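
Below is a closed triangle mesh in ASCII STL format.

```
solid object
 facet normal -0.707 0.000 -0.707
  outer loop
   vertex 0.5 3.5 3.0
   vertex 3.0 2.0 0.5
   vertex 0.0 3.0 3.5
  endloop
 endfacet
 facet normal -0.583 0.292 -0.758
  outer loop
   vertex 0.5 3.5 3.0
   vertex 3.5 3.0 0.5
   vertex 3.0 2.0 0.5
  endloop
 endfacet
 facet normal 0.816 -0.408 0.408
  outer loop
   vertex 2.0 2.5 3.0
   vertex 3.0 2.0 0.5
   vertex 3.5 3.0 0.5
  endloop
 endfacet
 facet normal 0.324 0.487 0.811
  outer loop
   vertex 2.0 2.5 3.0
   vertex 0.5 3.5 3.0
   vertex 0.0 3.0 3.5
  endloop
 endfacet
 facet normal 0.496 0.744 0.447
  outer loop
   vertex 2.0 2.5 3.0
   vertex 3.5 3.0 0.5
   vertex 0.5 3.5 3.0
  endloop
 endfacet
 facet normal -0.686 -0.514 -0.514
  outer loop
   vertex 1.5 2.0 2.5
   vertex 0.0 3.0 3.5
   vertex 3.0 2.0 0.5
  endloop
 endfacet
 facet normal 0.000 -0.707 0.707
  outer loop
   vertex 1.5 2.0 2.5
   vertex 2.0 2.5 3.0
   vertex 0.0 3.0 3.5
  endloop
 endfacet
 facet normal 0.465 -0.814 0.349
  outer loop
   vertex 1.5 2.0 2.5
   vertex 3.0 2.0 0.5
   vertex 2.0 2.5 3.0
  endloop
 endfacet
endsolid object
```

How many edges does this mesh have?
12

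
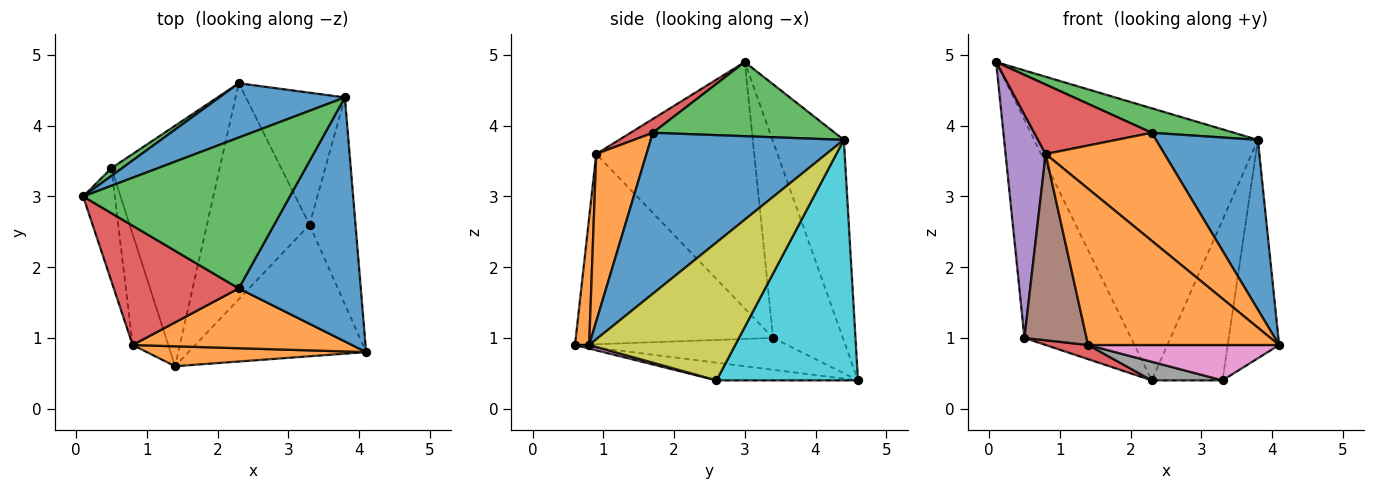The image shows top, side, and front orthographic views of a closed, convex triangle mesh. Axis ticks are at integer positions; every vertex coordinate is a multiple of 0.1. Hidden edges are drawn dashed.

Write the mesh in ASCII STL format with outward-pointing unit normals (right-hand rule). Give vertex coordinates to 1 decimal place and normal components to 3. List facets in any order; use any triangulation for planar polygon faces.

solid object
 facet normal -0.299 0.936 0.187
  outer loop
   vertex 3.8 4.4 3.8
   vertex 2.3 4.6 0.4
   vertex 0.1 3.0 4.9
  endloop
 endfacet
 facet normal 0.073 -0.989 0.126
  outer loop
   vertex 0.8 0.9 3.6
   vertex 1.4 0.6 0.9
   vertex 4.1 0.8 0.9
  endloop
 endfacet
 facet normal -0.548 0.836 0.030
  outer loop
   vertex 0.5 3.4 1.0
   vertex 0.1 3.0 4.9
   vertex 2.3 4.6 0.4
  endloop
 endfacet
 facet normal -0.282 -0.056 -0.958
  outer loop
   vertex 0.5 3.4 1.0
   vertex 2.3 4.6 0.4
   vertex 1.4 0.6 0.9
  endloop
 endfacet
 facet normal -0.962 -0.244 -0.124
  outer loop
   vertex 0.5 3.4 1.0
   vertex 0.8 0.9 3.6
   vertex 0.1 3.0 4.9
  endloop
 endfacet
 facet normal -0.939 -0.296 -0.176
  outer loop
   vertex 0.5 3.4 1.0
   vertex 1.4 0.6 0.9
   vertex 0.8 0.9 3.6
  endloop
 endfacet
 facet normal 0.019 -0.260 -0.966
  outer loop
   vertex 3.3 2.6 0.4
   vertex 4.1 0.8 0.9
   vertex 1.4 0.6 0.9
  endloop
 endfacet
 facet normal -0.169 -0.085 -0.982
  outer loop
   vertex 3.3 2.6 0.4
   vertex 1.4 0.6 0.9
   vertex 2.3 4.6 0.4
  endloop
 endfacet
 facet normal 0.900 0.317 -0.300
  outer loop
   vertex 3.3 2.6 0.4
   vertex 3.8 4.4 3.8
   vertex 4.1 0.8 0.9
  endloop
 endfacet
 facet normal 0.839 0.420 -0.346
  outer loop
   vertex 3.3 2.6 0.4
   vertex 2.3 4.6 0.4
   vertex 3.8 4.4 3.8
  endloop
 endfacet
 facet normal 0.735 -0.387 0.557
  outer loop
   vertex 2.3 1.7 3.9
   vertex 4.1 0.8 0.9
   vertex 3.8 4.4 3.8
  endloop
 endfacet
 facet normal 0.347 -0.821 0.454
  outer loop
   vertex 2.3 1.7 3.9
   vertex 0.8 0.9 3.6
   vertex 4.1 0.8 0.9
  endloop
 endfacet
 facet normal 0.334 -0.151 0.930
  outer loop
   vertex 2.3 1.7 3.9
   vertex 3.8 4.4 3.8
   vertex 0.1 3.0 4.9
  endloop
 endfacet
 facet normal 0.095 -0.501 0.860
  outer loop
   vertex 2.3 1.7 3.9
   vertex 0.1 3.0 4.9
   vertex 0.8 0.9 3.6
  endloop
 endfacet
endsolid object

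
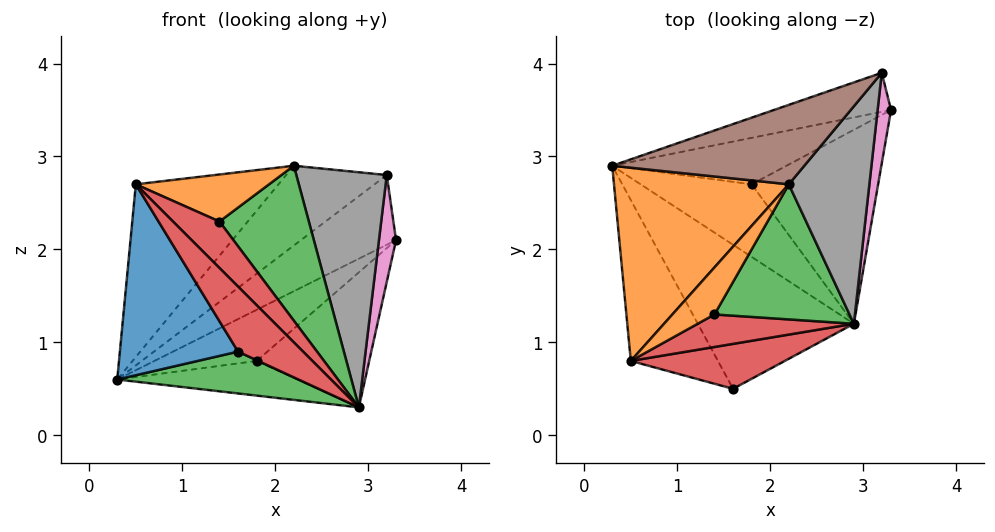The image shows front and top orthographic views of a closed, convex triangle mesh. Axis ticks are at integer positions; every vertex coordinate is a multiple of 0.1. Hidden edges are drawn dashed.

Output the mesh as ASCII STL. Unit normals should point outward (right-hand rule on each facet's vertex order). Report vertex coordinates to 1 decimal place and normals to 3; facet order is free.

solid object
 facet normal -0.784 -0.475 -0.400
  outer loop
   vertex 0.5 0.8 2.7
   vertex 0.3 2.9 0.6
   vertex 1.6 0.5 0.9
  endloop
 endfacet
 facet normal -0.640 0.512 0.573
  outer loop
   vertex 0.5 0.8 2.7
   vertex 2.2 2.7 2.9
   vertex 0.3 2.9 0.6
  endloop
 endfacet
 facet normal -0.281 -0.268 -0.922
  outer loop
   vertex 2.9 1.2 0.3
   vertex 1.6 0.5 0.9
   vertex 0.3 2.9 0.6
  endloop
 endfacet
 facet normal 0.576 -0.672 0.464
  outer loop
   vertex 2.9 1.2 0.3
   vertex 0.5 0.8 2.7
   vertex 1.6 0.5 0.9
  endloop
 endfacet
 facet normal 0.070 0.870 -0.487
  outer loop
   vertex 3.2 3.9 2.8
   vertex 3.3 3.5 2.1
   vertex 0.3 2.9 0.6
  endloop
 endfacet
 facet normal -0.615 0.559 0.557
  outer loop
   vertex 3.2 3.9 2.8
   vertex 0.3 2.9 0.6
   vertex 2.2 2.7 2.9
  endloop
 endfacet
 facet normal 0.828 -0.428 0.363
  outer loop
   vertex 3.2 3.9 2.8
   vertex 2.9 1.2 0.3
   vertex 3.3 3.5 2.1
  endloop
 endfacet
 facet normal 0.688 -0.533 0.493
  outer loop
   vertex 3.2 3.9 2.8
   vertex 2.2 2.7 2.9
   vertex 2.9 1.2 0.3
  endloop
 endfacet
 facet normal 0.185 0.727 -0.661
  outer loop
   vertex 1.8 2.7 0.8
   vertex 0.3 2.9 0.6
   vertex 3.3 3.5 2.1
  endloop
 endfacet
 facet normal 0.175 0.424 -0.888
  outer loop
   vertex 1.8 2.7 0.8
   vertex 2.9 1.2 0.3
   vertex 0.3 2.9 0.6
  endloop
 endfacet
 facet normal 0.376 0.529 -0.760
  outer loop
   vertex 1.8 2.7 0.8
   vertex 3.3 3.5 2.1
   vertex 2.9 1.2 0.3
  endloop
 endfacet
 facet normal 0.577 -0.577 0.577
  outer loop
   vertex 1.4 1.3 2.3
   vertex 2.2 2.7 2.9
   vertex 0.5 0.8 2.7
  endloop
 endfacet
 facet normal 0.637 -0.581 0.507
  outer loop
   vertex 1.4 1.3 2.3
   vertex 2.9 1.2 0.3
   vertex 2.2 2.7 2.9
  endloop
 endfacet
 facet normal 0.579 -0.668 0.468
  outer loop
   vertex 1.4 1.3 2.3
   vertex 0.5 0.8 2.7
   vertex 2.9 1.2 0.3
  endloop
 endfacet
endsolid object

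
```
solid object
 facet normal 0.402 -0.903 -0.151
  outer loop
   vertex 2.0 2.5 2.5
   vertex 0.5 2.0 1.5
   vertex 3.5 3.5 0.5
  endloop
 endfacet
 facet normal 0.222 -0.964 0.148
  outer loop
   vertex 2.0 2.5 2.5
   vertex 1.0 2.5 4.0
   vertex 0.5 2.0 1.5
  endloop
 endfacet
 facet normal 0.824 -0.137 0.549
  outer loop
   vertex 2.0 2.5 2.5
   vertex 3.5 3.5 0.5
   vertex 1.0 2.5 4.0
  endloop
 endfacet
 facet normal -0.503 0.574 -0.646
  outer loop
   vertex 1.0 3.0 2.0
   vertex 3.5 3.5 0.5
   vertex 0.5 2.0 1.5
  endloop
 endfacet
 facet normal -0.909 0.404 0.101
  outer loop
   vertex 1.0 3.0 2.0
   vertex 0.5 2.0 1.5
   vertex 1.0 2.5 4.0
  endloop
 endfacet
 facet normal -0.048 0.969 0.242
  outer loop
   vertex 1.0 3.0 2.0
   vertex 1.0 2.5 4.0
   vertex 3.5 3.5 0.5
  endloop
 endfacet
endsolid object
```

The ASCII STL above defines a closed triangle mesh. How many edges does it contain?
9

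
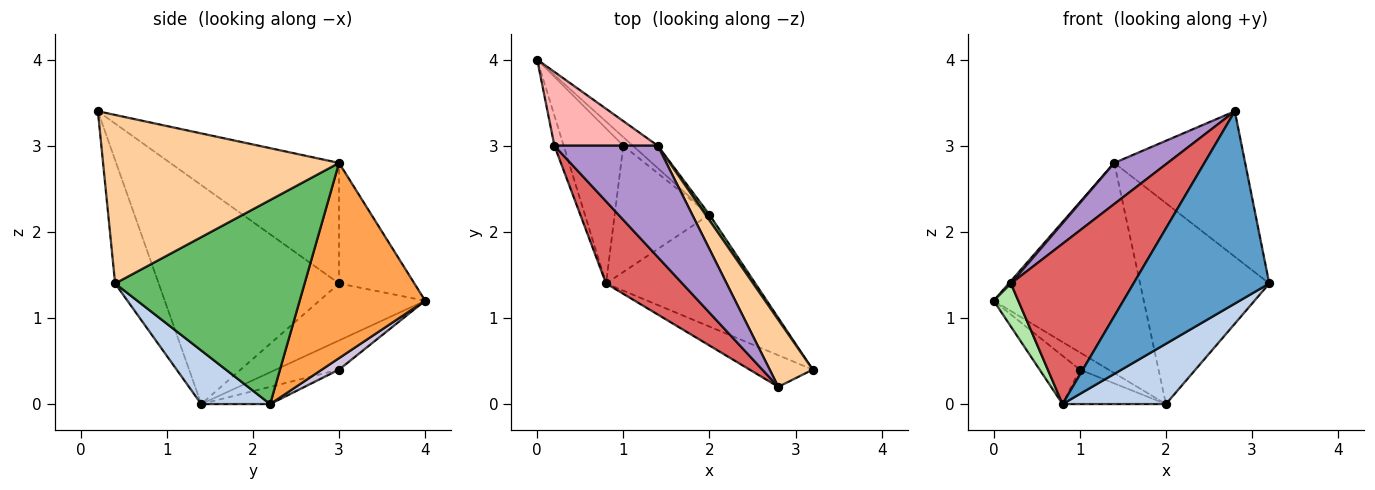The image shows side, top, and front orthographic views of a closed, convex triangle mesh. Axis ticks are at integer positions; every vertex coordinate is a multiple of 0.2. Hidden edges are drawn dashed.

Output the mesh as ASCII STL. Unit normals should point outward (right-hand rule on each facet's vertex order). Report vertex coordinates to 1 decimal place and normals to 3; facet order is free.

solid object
 facet normal -0.302 -0.941 -0.154
  outer loop
   vertex 0.8 1.4 0.0
   vertex 3.2 0.4 1.4
   vertex 2.8 0.2 3.4
  endloop
 endfacet
 facet normal 0.301 -0.452 -0.840
  outer loop
   vertex 0.8 1.4 0.0
   vertex 2.0 2.2 0.0
   vertex 3.2 0.4 1.4
  endloop
 endfacet
 facet normal 0.639 0.765 -0.081
  outer loop
   vertex 1.4 3.0 2.8
   vertex 2.0 2.2 0.0
   vertex 0.0 4.0 1.2
  endloop
 endfacet
 facet normal 0.853 0.473 0.218
  outer loop
   vertex 1.4 3.0 2.8
   vertex 2.8 0.2 3.4
   vertex 3.2 0.4 1.4
  endloop
 endfacet
 facet normal 0.826 0.563 0.016
  outer loop
   vertex 1.4 3.0 2.8
   vertex 3.2 0.4 1.4
   vertex 2.0 2.2 0.0
  endloop
 endfacet
 facet normal -0.962 -0.224 -0.157
  outer loop
   vertex 0.2 3.0 1.4
   vertex 0.0 4.0 1.2
   vertex 0.8 1.4 0.0
  endloop
 endfacet
 facet normal -0.795 -0.540 0.277
  outer loop
   vertex 0.2 3.0 1.4
   vertex 0.8 1.4 0.0
   vertex 2.8 0.2 3.4
  endloop
 endfacet
 facet normal -0.759 -0.022 0.651
  outer loop
   vertex 0.2 3.0 1.4
   vertex 1.4 3.0 2.8
   vertex 0.0 4.0 1.2
  endloop
 endfacet
 facet normal -0.738 -0.234 0.633
  outer loop
   vertex 0.2 3.0 1.4
   vertex 2.8 0.2 3.4
   vertex 1.4 3.0 2.8
  endloop
 endfacet
 facet normal 0.473 0.788 -0.394
  outer loop
   vertex 1.0 3.0 0.4
   vertex 0.0 4.0 1.2
   vertex 2.0 2.2 0.0
  endloop
 endfacet
 facet normal -0.423 0.269 -0.865
  outer loop
   vertex 1.0 3.0 0.4
   vertex 0.8 1.4 0.0
   vertex 0.0 4.0 1.2
  endloop
 endfacet
 facet normal -0.173 0.259 -0.950
  outer loop
   vertex 1.0 3.0 0.4
   vertex 2.0 2.2 0.0
   vertex 0.8 1.4 0.0
  endloop
 endfacet
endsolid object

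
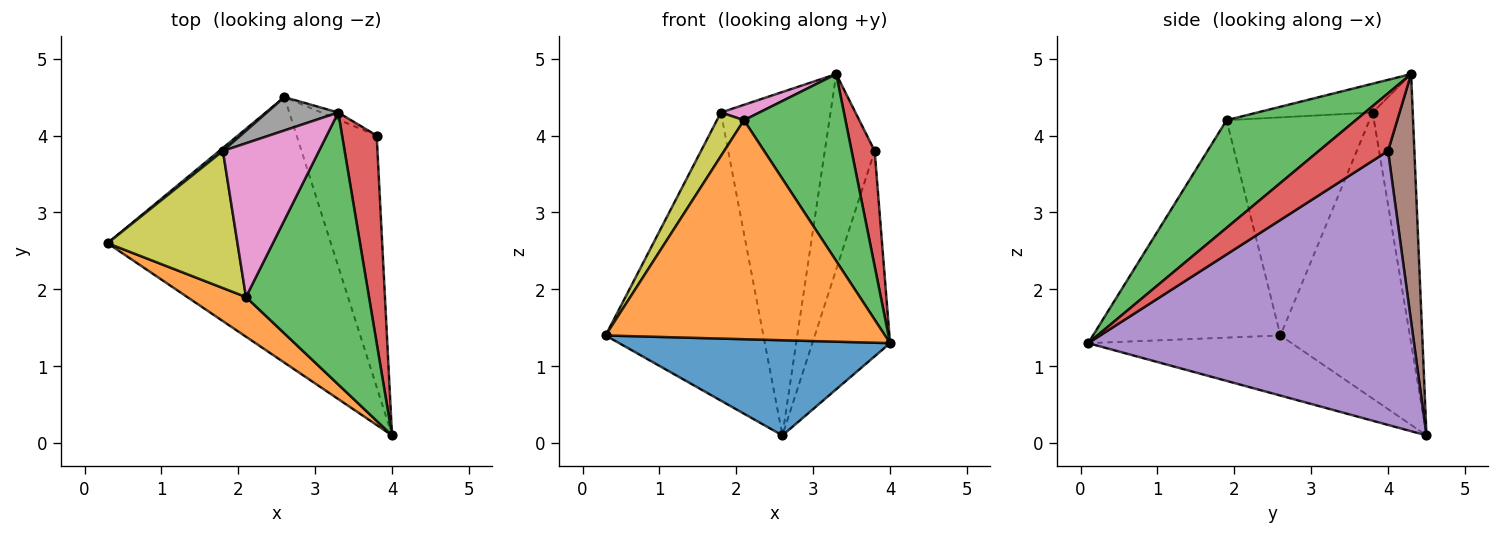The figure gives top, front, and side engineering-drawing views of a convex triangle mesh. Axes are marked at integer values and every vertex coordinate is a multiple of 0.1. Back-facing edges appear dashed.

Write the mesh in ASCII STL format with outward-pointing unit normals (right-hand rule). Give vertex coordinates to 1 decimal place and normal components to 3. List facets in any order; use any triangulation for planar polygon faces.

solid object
 facet normal -0.246 -0.327 -0.913
  outer loop
   vertex 2.6 4.5 0.1
   vertex 4.0 0.1 1.3
   vertex 0.3 2.6 1.4
  endloop
 endfacet
 facet normal -0.551 -0.821 0.149
  outer loop
   vertex 2.1 1.9 4.2
   vertex 0.3 2.6 1.4
   vertex 4.0 0.1 1.3
  endloop
 endfacet
 facet normal 0.585 -0.460 0.668
  outer loop
   vertex 2.1 1.9 4.2
   vertex 4.0 0.1 1.3
   vertex 3.3 4.3 4.8
  endloop
 endfacet
 facet normal 0.824 -0.275 0.495
  outer loop
   vertex 3.8 4.0 3.8
   vertex 3.3 4.3 4.8
   vertex 4.0 0.1 1.3
  endloop
 endfacet
 facet normal 0.936 0.223 -0.273
  outer loop
   vertex 3.8 4.0 3.8
   vertex 4.0 0.1 1.3
   vertex 2.6 4.5 0.1
  endloop
 endfacet
 facet normal 0.467 0.884 -0.032
  outer loop
   vertex 3.8 4.0 3.8
   vertex 2.6 4.5 0.1
   vertex 3.3 4.3 4.8
  endloop
 endfacet
 facet normal -0.286 -0.095 0.953
  outer loop
   vertex 1.8 3.8 4.3
   vertex 2.1 1.9 4.2
   vertex 3.3 4.3 4.8
  endloop
 endfacet
 facet normal -0.342 0.935 0.091
  outer loop
   vertex 1.8 3.8 4.3
   vertex 3.3 4.3 4.8
   vertex 2.6 4.5 0.1
  endloop
 endfacet
 facet normal -0.848 -0.160 0.505
  outer loop
   vertex 1.8 3.8 4.3
   vertex 0.3 2.6 1.4
   vertex 2.1 1.9 4.2
  endloop
 endfacet
 facet normal -0.634 0.773 0.008
  outer loop
   vertex 1.8 3.8 4.3
   vertex 2.6 4.5 0.1
   vertex 0.3 2.6 1.4
  endloop
 endfacet
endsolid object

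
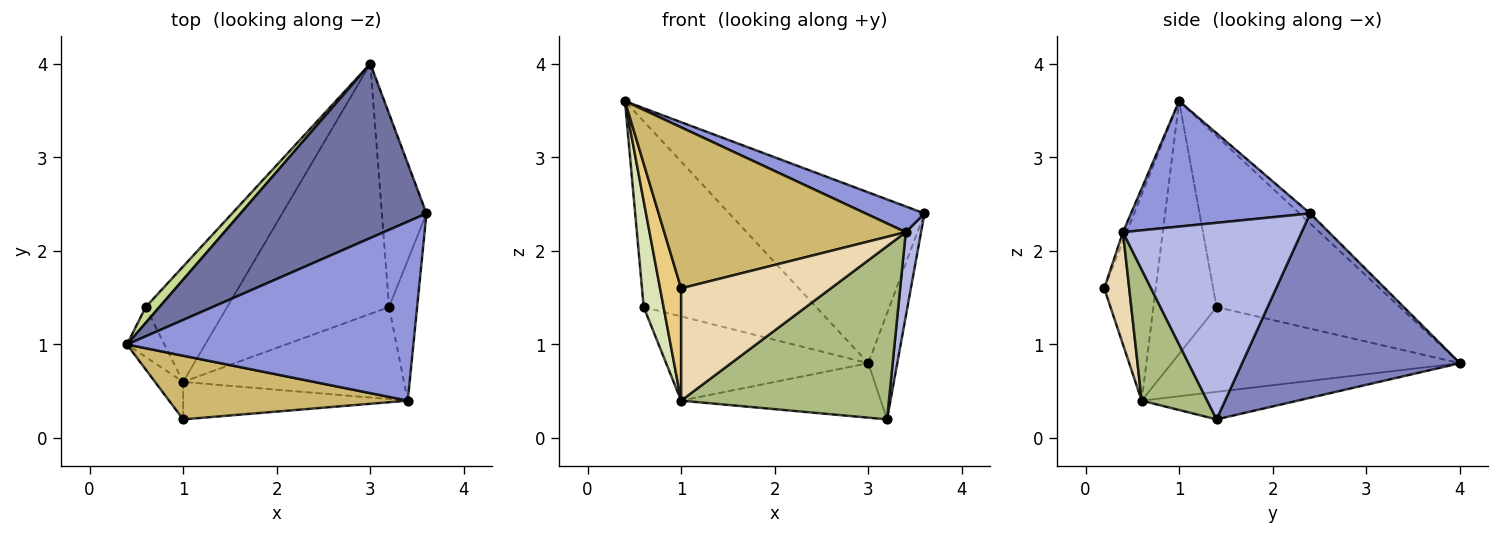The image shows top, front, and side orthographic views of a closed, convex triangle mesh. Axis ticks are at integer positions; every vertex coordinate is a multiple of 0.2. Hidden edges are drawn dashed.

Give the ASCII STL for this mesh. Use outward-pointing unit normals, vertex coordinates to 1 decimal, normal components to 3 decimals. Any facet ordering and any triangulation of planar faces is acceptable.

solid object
 facet normal -0.038 0.699 0.714
  outer loop
   vertex 3.0 4.0 0.8
   vertex 0.4 1.0 3.6
   vertex 3.6 2.4 2.4
  endloop
 endfacet
 facet normal 0.964 0.128 -0.233
  outer loop
   vertex 3.2 1.4 0.2
   vertex 3.0 4.0 0.8
   vertex 3.6 2.4 2.4
  endloop
 endfacet
 facet normal 0.398 -0.131 0.908
  outer loop
   vertex 3.4 0.4 2.2
   vertex 3.6 2.4 2.4
   vertex 0.4 1.0 3.6
  endloop
 endfacet
 facet normal 0.986 -0.085 -0.141
  outer loop
   vertex 3.4 0.4 2.2
   vertex 3.2 1.4 0.2
   vertex 3.6 2.4 2.4
  endloop
 endfacet
 facet normal -0.164 0.210 -0.964
  outer loop
   vertex 1.0 0.6 0.4
   vertex 3.0 4.0 0.8
   vertex 3.2 1.4 0.2
  endloop
 endfacet
 facet normal 0.268 -0.851 -0.452
  outer loop
   vertex 1.0 0.6 0.4
   vertex 3.2 1.4 0.2
   vertex 3.4 0.4 2.2
  endloop
 endfacet
 facet normal -0.727 0.684 0.058
  outer loop
   vertex 0.6 1.4 1.4
   vertex 0.4 1.0 3.6
   vertex 3.0 4.0 0.8
  endloop
 endfacet
 facet normal -0.944 -0.297 -0.140
  outer loop
   vertex 0.6 1.4 1.4
   vertex 1.0 0.6 0.4
   vertex 0.4 1.0 3.6
  endloop
 endfacet
 facet normal -0.643 0.451 -0.618
  outer loop
   vertex 0.6 1.4 1.4
   vertex 3.0 4.0 0.8
   vertex 1.0 0.6 0.4
  endloop
 endfacet
 facet normal -0.014 -0.930 0.368
  outer loop
   vertex 1.0 0.2 1.6
   vertex 3.4 0.4 2.2
   vertex 0.4 1.0 3.6
  endloop
 endfacet
 facet normal -0.918 -0.376 -0.125
  outer loop
   vertex 1.0 0.2 1.6
   vertex 0.4 1.0 3.6
   vertex 1.0 0.6 0.4
  endloop
 endfacet
 facet normal 0.156 -0.937 -0.312
  outer loop
   vertex 1.0 0.2 1.6
   vertex 1.0 0.6 0.4
   vertex 3.4 0.4 2.2
  endloop
 endfacet
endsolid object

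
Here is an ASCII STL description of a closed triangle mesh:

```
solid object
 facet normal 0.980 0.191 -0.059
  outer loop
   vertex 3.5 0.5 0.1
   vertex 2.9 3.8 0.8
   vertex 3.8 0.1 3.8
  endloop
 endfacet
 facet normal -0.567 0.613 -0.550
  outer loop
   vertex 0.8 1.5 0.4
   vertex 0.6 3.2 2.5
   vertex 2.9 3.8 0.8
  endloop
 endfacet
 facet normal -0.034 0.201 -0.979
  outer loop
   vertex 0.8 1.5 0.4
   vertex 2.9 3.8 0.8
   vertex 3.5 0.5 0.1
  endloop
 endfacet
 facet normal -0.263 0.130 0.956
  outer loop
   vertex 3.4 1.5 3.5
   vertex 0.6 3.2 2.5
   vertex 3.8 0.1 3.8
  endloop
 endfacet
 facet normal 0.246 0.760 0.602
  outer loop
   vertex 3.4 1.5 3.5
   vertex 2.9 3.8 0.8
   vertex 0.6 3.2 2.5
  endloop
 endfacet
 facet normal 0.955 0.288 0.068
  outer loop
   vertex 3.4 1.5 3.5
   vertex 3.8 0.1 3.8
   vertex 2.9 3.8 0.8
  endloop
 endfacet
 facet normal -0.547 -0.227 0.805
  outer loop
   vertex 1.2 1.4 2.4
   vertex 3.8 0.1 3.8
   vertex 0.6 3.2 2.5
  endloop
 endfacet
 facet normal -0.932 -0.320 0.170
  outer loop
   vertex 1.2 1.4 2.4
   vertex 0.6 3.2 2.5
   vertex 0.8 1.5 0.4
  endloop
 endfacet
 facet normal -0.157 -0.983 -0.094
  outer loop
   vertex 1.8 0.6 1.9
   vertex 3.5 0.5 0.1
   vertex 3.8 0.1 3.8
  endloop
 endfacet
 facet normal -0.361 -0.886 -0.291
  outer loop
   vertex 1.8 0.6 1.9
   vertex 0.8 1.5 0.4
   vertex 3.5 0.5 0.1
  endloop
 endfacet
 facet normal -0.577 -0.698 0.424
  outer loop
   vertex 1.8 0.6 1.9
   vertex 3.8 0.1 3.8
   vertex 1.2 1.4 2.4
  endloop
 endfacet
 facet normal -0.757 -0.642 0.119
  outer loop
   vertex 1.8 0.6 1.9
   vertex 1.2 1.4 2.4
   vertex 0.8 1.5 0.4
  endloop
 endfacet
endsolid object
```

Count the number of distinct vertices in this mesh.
8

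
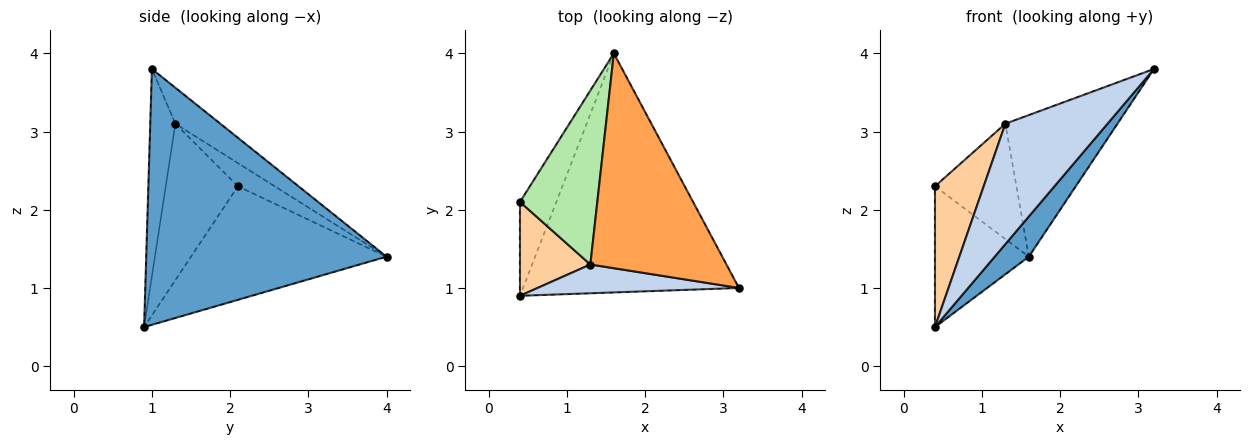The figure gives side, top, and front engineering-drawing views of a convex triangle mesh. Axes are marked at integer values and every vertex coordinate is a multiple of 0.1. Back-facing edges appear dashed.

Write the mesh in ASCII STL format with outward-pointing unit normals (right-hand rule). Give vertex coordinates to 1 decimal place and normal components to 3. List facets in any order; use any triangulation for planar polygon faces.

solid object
 facet normal 0.760 -0.108 -0.641
  outer loop
   vertex 1.6 4.0 1.4
   vertex 3.2 1.0 3.8
   vertex 0.4 0.9 0.5
  endloop
 endfacet
 facet normal -0.233 -0.946 0.226
  outer loop
   vertex 1.3 1.3 3.1
   vertex 0.4 0.9 0.5
   vertex 3.2 1.0 3.8
  endloop
 endfacet
 facet normal -0.216 0.537 0.815
  outer loop
   vertex 1.3 1.3 3.1
   vertex 3.2 1.0 3.8
   vertex 1.6 4.0 1.4
  endloop
 endfacet
 facet normal -0.777 -0.524 0.349
  outer loop
   vertex 0.4 2.1 2.3
   vertex 0.4 0.9 0.5
   vertex 1.3 1.3 3.1
  endloop
 endfacet
 facet normal -0.866 0.416 -0.277
  outer loop
   vertex 0.4 2.1 2.3
   vertex 1.6 4.0 1.4
   vertex 0.4 0.9 0.5
  endloop
 endfacet
 facet normal -0.242 0.536 0.809
  outer loop
   vertex 0.4 2.1 2.3
   vertex 1.3 1.3 3.1
   vertex 1.6 4.0 1.4
  endloop
 endfacet
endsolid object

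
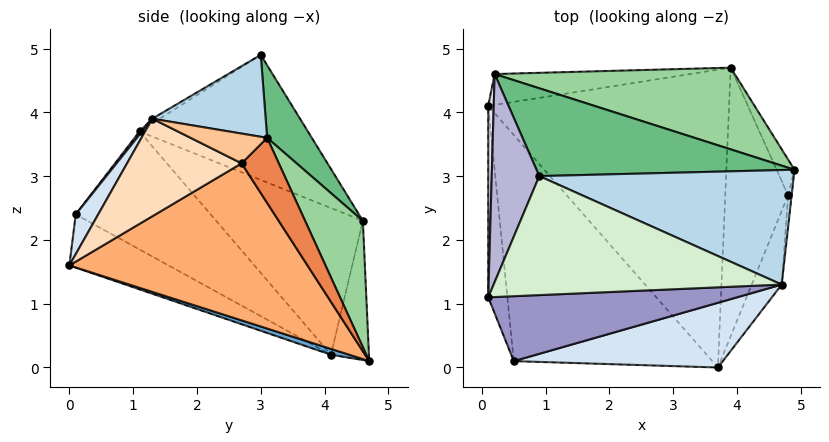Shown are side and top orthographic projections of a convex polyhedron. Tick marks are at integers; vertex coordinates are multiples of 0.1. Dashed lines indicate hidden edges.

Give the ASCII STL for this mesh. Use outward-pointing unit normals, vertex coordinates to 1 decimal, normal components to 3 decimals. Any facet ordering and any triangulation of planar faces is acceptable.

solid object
 facet normal 0.023 -0.305 -0.952
  outer loop
   vertex 3.9 4.7 0.1
   vertex 3.7 0.0 1.6
   vertex 0.1 4.1 0.2
  endloop
 endfacet
 facet normal -0.226 -0.487 -0.844
  outer loop
   vertex 0.5 0.1 2.4
   vertex 0.1 4.1 0.2
   vertex 3.7 0.0 1.6
  endloop
 endfacet
 facet normal 0.304 0.124 0.945
  outer loop
   vertex 4.7 1.3 3.9
   vertex 4.9 3.1 3.6
   vertex 0.9 3.0 4.9
  endloop
 endfacet
 facet normal 0.088 -0.883 0.461
  outer loop
   vertex 4.7 1.3 3.9
   vertex 0.5 0.1 2.4
   vertex 3.7 0.0 1.6
  endloop
 endfacet
 facet normal 0.964 0.024 -0.265
  outer loop
   vertex 4.8 2.7 3.2
   vertex 3.9 4.7 0.1
   vertex 4.9 3.1 3.6
  endloop
 endfacet
 facet normal 0.917 -0.156 -0.367
  outer loop
   vertex 4.8 2.7 3.2
   vertex 3.7 0.0 1.6
   vertex 3.9 4.7 0.1
  endloop
 endfacet
 facet normal 0.985 -0.129 -0.117
  outer loop
   vertex 4.8 2.7 3.2
   vertex 4.9 3.1 3.6
   vertex 4.7 1.3 3.9
  endloop
 endfacet
 facet normal 0.934 -0.210 -0.287
  outer loop
   vertex 4.8 2.7 3.2
   vertex 4.7 1.3 3.9
   vertex 3.7 0.0 1.6
  endloop
 endfacet
 facet normal 0.138 0.860 0.492
  outer loop
   vertex 0.2 4.6 2.3
   vertex 0.9 3.0 4.9
   vertex 4.9 3.1 3.6
  endloop
 endfacet
 facet normal 0.191 0.912 0.362
  outer loop
   vertex 0.2 4.6 2.3
   vertex 4.9 3.1 3.6
   vertex 3.9 4.7 0.1
  endloop
 endfacet
 facet normal -0.158 0.962 -0.222
  outer loop
   vertex 0.2 4.6 2.3
   vertex 3.9 4.7 0.1
   vertex 0.1 4.1 0.2
  endloop
 endfacet
 facet normal -0.014 -0.530 0.848
  outer loop
   vertex 0.1 1.1 3.7
   vertex 4.7 1.3 3.9
   vertex 0.9 3.0 4.9
  endloop
 endfacet
 facet normal 0.008 -0.791 0.611
  outer loop
   vertex 0.1 1.1 3.7
   vertex 0.5 0.1 2.4
   vertex 4.7 1.3 3.9
  endloop
 endfacet
 facet normal -0.922 0.167 0.351
  outer loop
   vertex 0.1 1.1 3.7
   vertex 0.9 3.0 4.9
   vertex 0.2 4.6 2.3
  endloop
 endfacet
 facet normal -0.970 -0.184 -0.157
  outer loop
   vertex 0.1 1.1 3.7
   vertex 0.1 4.1 0.2
   vertex 0.5 0.1 2.4
  endloop
 endfacet
 facet normal -0.998 0.043 0.037
  outer loop
   vertex 0.1 1.1 3.7
   vertex 0.2 4.6 2.3
   vertex 0.1 4.1 0.2
  endloop
 endfacet
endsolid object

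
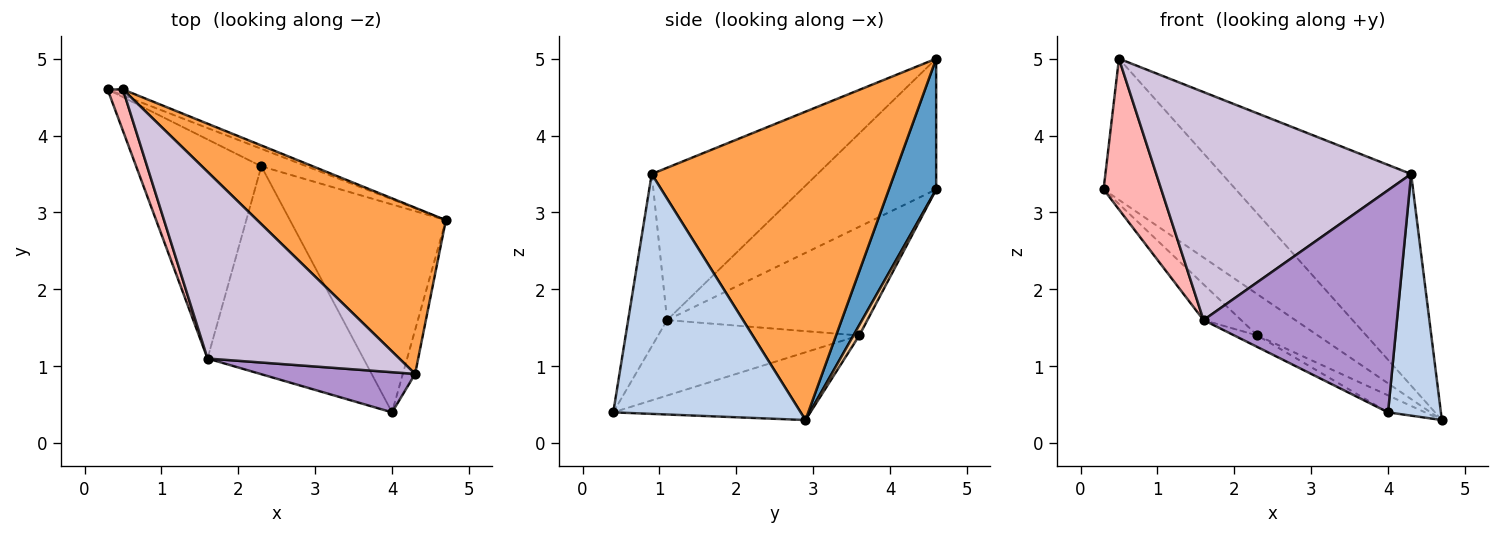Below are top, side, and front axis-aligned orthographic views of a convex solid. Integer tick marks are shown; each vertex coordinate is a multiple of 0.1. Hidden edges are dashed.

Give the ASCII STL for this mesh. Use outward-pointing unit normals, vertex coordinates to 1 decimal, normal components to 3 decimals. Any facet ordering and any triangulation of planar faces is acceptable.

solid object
 facet normal 0.337 0.941 -0.040
  outer loop
   vertex 0.5 4.6 5.0
   vertex 4.7 2.9 0.3
   vertex 0.3 4.6 3.3
  endloop
 endfacet
 facet normal 0.961 -0.271 -0.049
  outer loop
   vertex 4.3 0.9 3.5
   vertex 4.0 0.4 0.4
   vertex 4.7 2.9 0.3
  endloop
 endfacet
 facet normal 0.710 0.553 0.435
  outer loop
   vertex 4.3 0.9 3.5
   vertex 4.7 2.9 0.3
   vertex 0.5 4.6 5.0
  endloop
 endfacet
 facet normal 0.089 0.917 -0.389
  outer loop
   vertex 2.3 3.6 1.4
   vertex 0.3 4.6 3.3
   vertex 4.7 2.9 0.3
  endloop
 endfacet
 facet normal -0.397 0.075 -0.915
  outer loop
   vertex 2.3 3.6 1.4
   vertex 4.7 2.9 0.3
   vertex 4.0 0.4 0.4
  endloop
 endfacet
 facet normal -0.651 0.122 -0.749
  outer loop
   vertex 1.6 1.1 1.6
   vertex 0.3 4.6 3.3
   vertex 2.3 3.6 1.4
  endloop
 endfacet
 facet normal -0.435 0.050 -0.899
  outer loop
   vertex 1.6 1.1 1.6
   vertex 2.3 3.6 1.4
   vertex 4.0 0.4 0.4
  endloop
 endfacet
 facet normal -0.914 -0.392 0.108
  outer loop
   vertex 1.6 1.1 1.6
   vertex 0.5 4.6 5.0
   vertex 0.3 4.6 3.3
  endloop
 endfacet
 facet normal -0.194 -0.965 0.174
  outer loop
   vertex 1.6 1.1 1.6
   vertex 4.0 0.4 0.4
   vertex 4.3 0.9 3.5
  endloop
 endfacet
 facet normal -0.449 -0.691 0.566
  outer loop
   vertex 1.6 1.1 1.6
   vertex 4.3 0.9 3.5
   vertex 0.5 4.6 5.0
  endloop
 endfacet
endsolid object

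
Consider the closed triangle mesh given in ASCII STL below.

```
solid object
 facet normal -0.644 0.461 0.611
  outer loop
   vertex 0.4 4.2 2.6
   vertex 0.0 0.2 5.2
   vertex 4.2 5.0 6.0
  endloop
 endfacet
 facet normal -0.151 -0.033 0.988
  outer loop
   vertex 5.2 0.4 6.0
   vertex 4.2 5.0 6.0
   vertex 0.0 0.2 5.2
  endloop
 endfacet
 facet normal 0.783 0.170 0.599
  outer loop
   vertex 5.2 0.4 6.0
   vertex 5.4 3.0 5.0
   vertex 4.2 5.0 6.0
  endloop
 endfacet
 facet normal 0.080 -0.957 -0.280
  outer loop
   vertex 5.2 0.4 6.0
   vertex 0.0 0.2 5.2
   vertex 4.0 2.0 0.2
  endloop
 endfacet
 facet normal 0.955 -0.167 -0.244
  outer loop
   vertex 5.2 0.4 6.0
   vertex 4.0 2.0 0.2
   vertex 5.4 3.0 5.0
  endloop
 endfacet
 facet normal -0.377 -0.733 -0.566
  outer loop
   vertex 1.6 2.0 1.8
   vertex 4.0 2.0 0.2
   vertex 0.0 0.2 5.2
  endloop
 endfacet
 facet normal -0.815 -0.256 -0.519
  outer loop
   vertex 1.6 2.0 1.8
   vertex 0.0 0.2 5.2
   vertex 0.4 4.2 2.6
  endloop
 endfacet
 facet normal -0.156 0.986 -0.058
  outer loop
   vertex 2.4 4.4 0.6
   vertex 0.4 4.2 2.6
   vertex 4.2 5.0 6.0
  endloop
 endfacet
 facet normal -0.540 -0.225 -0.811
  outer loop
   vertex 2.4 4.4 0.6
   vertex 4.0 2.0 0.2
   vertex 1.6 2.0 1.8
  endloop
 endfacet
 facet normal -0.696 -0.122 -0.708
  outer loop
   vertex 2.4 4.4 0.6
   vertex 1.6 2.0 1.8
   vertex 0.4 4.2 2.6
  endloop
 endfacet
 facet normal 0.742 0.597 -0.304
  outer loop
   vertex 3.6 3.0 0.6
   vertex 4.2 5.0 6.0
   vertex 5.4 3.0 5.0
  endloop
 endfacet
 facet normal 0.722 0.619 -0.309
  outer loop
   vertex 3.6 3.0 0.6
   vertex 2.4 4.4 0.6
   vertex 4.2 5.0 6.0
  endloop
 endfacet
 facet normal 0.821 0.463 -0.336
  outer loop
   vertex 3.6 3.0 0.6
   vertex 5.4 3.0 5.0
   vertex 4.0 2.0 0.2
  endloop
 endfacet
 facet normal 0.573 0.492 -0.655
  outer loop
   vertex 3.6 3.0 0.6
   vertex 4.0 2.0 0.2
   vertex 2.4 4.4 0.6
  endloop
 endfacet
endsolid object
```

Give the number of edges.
21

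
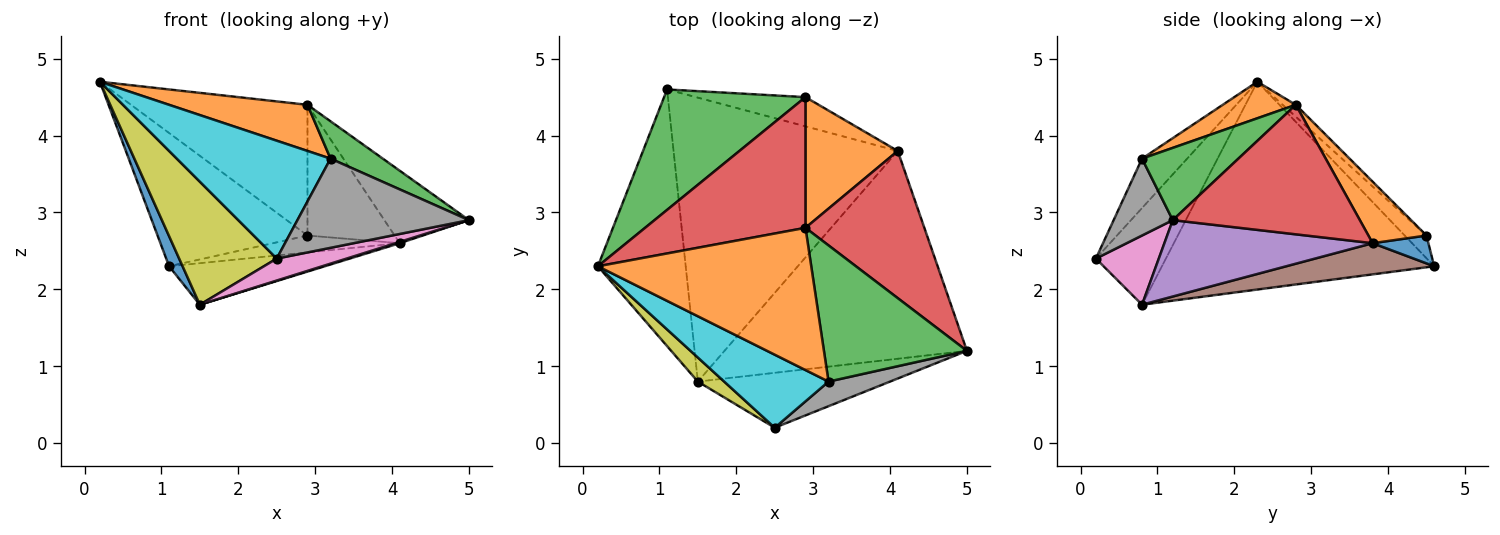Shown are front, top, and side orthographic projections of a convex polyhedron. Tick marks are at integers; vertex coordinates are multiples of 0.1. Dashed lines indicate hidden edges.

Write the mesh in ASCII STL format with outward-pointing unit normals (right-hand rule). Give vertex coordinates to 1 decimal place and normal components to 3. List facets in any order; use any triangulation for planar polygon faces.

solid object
 facet normal -0.920 -0.046 -0.389
  outer loop
   vertex 1.5 0.8 1.8
   vertex 0.2 2.3 4.7
   vertex 1.1 4.6 2.3
  endloop
 endfacet
 facet normal 0.161 -0.304 0.939
  outer loop
   vertex 3.2 0.8 3.7
   vertex 2.9 2.8 4.4
   vertex 0.2 2.3 4.7
  endloop
 endfacet
 facet normal 0.438 -0.238 0.867
  outer loop
   vertex 3.2 0.8 3.7
   vertex 5.0 1.2 2.9
   vertex 2.9 2.8 4.4
  endloop
 endfacet
 facet normal 0.699 0.316 0.642
  outer loop
   vertex 4.1 3.8 2.6
   vertex 2.9 2.8 4.4
   vertex 5.0 1.2 2.9
  endloop
 endfacet
 facet normal 0.300 -0.006 -0.954
  outer loop
   vertex 4.1 3.8 2.6
   vertex 5.0 1.2 2.9
   vertex 1.5 0.8 1.8
  endloop
 endfacet
 facet normal 0.136 0.143 -0.980
  outer loop
   vertex 4.1 3.8 2.6
   vertex 1.5 0.8 1.8
   vertex 1.1 4.6 2.3
  endloop
 endfacet
 facet normal 0.317 -0.352 -0.881
  outer loop
   vertex 2.5 0.2 2.4
   vertex 1.5 0.8 1.8
   vertex 5.0 1.2 2.9
  endloop
 endfacet
 facet normal 0.315 -0.915 0.252
  outer loop
   vertex 2.5 0.2 2.4
   vertex 5.0 1.2 2.9
   vertex 3.2 0.8 3.7
  endloop
 endfacet
 facet normal -0.576 -0.802 0.157
  outer loop
   vertex 2.5 0.2 2.4
   vertex 0.2 2.3 4.7
   vertex 1.5 0.8 1.8
  endloop
 endfacet
 facet normal -0.242 -0.825 0.511
  outer loop
   vertex 2.5 0.2 2.4
   vertex 3.2 0.8 3.7
   vertex 0.2 2.3 4.7
  endloop
 endfacet
 facet normal 0.215 0.489 -0.845
  outer loop
   vertex 2.9 4.5 2.7
   vertex 4.1 3.8 2.6
   vertex 1.1 4.6 2.3
  endloop
 endfacet
 facet normal 0.426 0.640 0.640
  outer loop
   vertex 2.9 4.5 2.7
   vertex 2.9 2.8 4.4
   vertex 4.1 3.8 2.6
  endloop
 endfacet
 facet normal -0.107 0.738 0.667
  outer loop
   vertex 2.9 4.5 2.7
   vertex 1.1 4.6 2.3
   vertex 0.2 2.3 4.7
  endloop
 endfacet
 facet normal -0.052 0.706 0.706
  outer loop
   vertex 2.9 4.5 2.7
   vertex 0.2 2.3 4.7
   vertex 2.9 2.8 4.4
  endloop
 endfacet
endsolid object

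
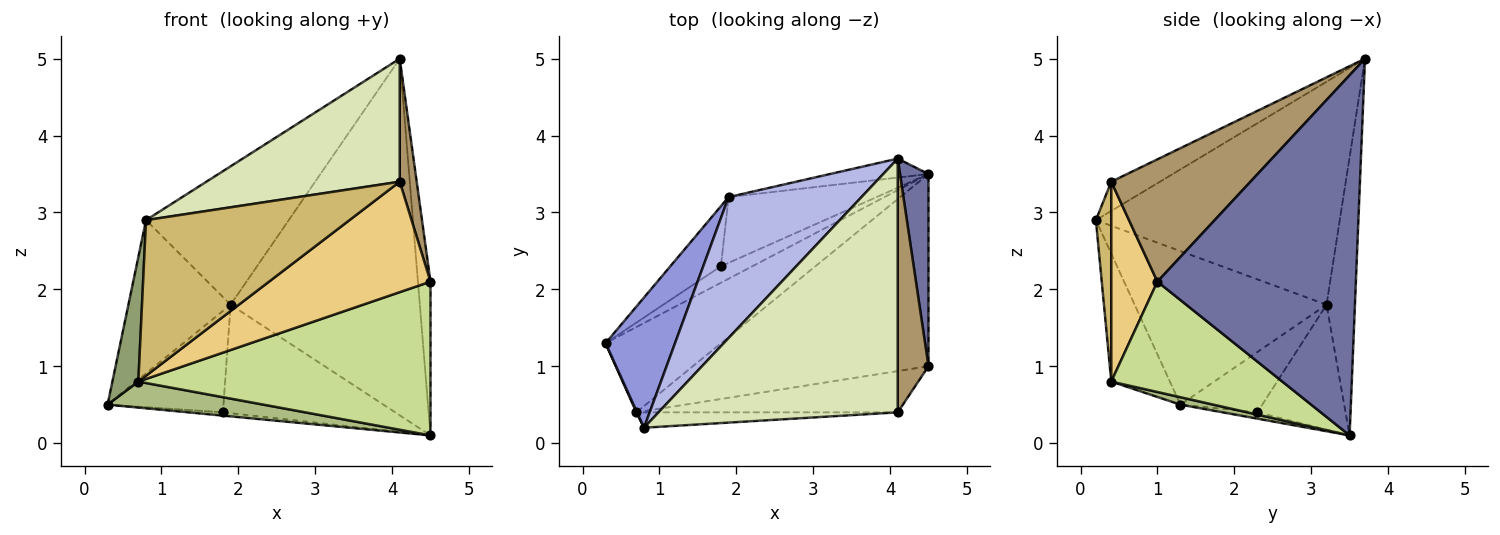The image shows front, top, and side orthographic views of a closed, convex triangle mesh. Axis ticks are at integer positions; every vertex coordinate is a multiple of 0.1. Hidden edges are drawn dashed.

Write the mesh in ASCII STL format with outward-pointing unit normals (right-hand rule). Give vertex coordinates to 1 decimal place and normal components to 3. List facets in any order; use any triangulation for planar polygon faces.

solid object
 facet normal 0.995 0.063 0.079
  outer loop
   vertex 4.5 1.0 2.1
   vertex 4.5 3.5 0.1
   vertex 4.1 3.7 5.0
  endloop
 endfacet
 facet normal -0.148 0.988 -0.052
  outer loop
   vertex 1.9 3.2 1.8
   vertex 4.1 3.7 5.0
   vertex 4.5 3.5 0.1
  endloop
 endfacet
 facet normal -0.820 0.437 0.371
  outer loop
   vertex 1.9 3.2 1.8
   vertex 0.3 1.3 0.5
   vertex 0.8 0.2 2.9
  endloop
 endfacet
 facet normal -0.767 0.449 0.457
  outer loop
   vertex 1.9 3.2 1.8
   vertex 0.8 0.2 2.9
   vertex 4.1 3.7 5.0
  endloop
 endfacet
 facet normal -0.914 -0.405 0.005
  outer loop
   vertex 0.7 0.4 0.8
   vertex 0.8 0.2 2.9
   vertex 0.3 1.3 0.5
  endloop
 endfacet
 facet normal 0.061 -0.291 -0.955
  outer loop
   vertex 0.7 0.4 0.8
   vertex 0.3 1.3 0.5
   vertex 4.5 3.5 0.1
  endloop
 endfacet
 facet normal 0.344 -0.587 -0.733
  outer loop
   vertex 0.7 0.4 0.8
   vertex 4.5 3.5 0.1
   vertex 4.5 1.0 2.1
  endloop
 endfacet
 facet normal -0.109 -0.434 0.894
  outer loop
   vertex 4.1 0.4 3.4
   vertex 4.1 3.7 5.0
   vertex 0.8 0.2 2.9
  endloop
 endfacet
 facet normal 0.963 -0.117 0.242
  outer loop
   vertex 4.1 0.4 3.4
   vertex 4.5 1.0 2.1
   vertex 4.1 3.7 5.0
  endloop
 endfacet
 facet normal 0.075 -0.992 -0.098
  outer loop
   vertex 4.1 0.4 3.4
   vertex 0.8 0.2 2.9
   vertex 0.7 0.4 0.8
  endloop
 endfacet
 facet normal 0.259 -0.905 -0.338
  outer loop
   vertex 4.1 0.4 3.4
   vertex 0.7 0.4 0.8
   vertex 4.5 1.0 2.1
  endloop
 endfacet
 facet normal -0.192 0.192 -0.962
  outer loop
   vertex 1.8 2.3 0.4
   vertex 4.5 3.5 0.1
   vertex 0.3 1.3 0.5
  endloop
 endfacet
 facet normal -0.519 0.735 -0.436
  outer loop
   vertex 1.8 2.3 0.4
   vertex 0.3 1.3 0.5
   vertex 1.9 3.2 1.8
  endloop
 endfacet
 facet normal -0.401 0.783 -0.475
  outer loop
   vertex 1.8 2.3 0.4
   vertex 1.9 3.2 1.8
   vertex 4.5 3.5 0.1
  endloop
 endfacet
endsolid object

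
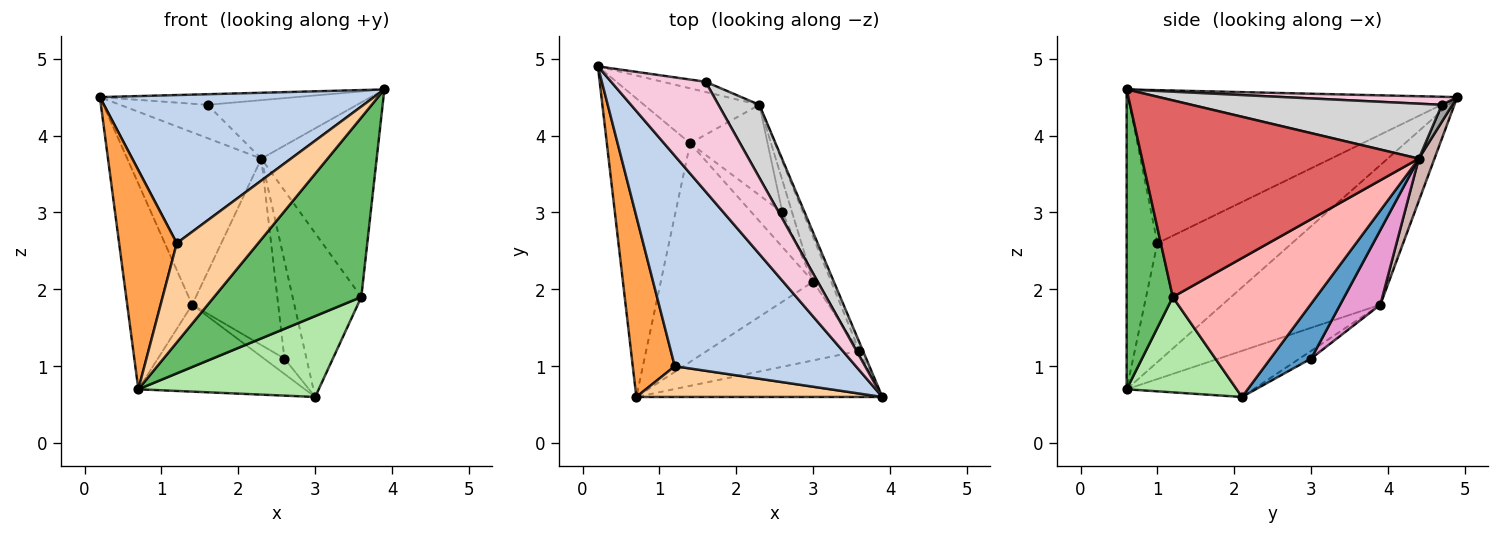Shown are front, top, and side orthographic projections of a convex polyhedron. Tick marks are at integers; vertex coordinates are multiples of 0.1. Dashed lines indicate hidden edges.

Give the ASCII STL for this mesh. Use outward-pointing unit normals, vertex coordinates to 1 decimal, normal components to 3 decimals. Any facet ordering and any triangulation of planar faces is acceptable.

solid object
 facet normal 0.868 0.471 -0.154
  outer loop
   vertex 2.3 4.4 3.7
   vertex 3.0 2.1 0.6
   vertex 2.6 3.0 1.1
  endloop
 endfacet
 facet normal -0.568 -0.474 0.673
  outer loop
   vertex 1.2 1.0 2.6
   vertex 3.9 0.6 4.6
   vertex 0.2 4.9 4.5
  endloop
 endfacet
 facet normal -0.874 -0.375 0.309
  outer loop
   vertex 1.2 1.0 2.6
   vertex 0.2 4.9 4.5
   vertex 0.7 0.6 0.7
  endloop
 endfacet
 facet normal -0.339 -0.898 0.278
  outer loop
   vertex 1.2 1.0 2.6
   vertex 0.7 0.6 0.7
   vertex 3.9 0.6 4.6
  endloop
 endfacet
 facet normal 0.290 -0.927 -0.238
  outer loop
   vertex 3.6 1.2 1.9
   vertex 3.9 0.6 4.6
   vertex 0.7 0.6 0.7
  endloop
 endfacet
 facet normal 0.400 -0.657 -0.639
  outer loop
   vertex 3.6 1.2 1.9
   vertex 0.7 0.6 0.7
   vertex 3.0 2.1 0.6
  endloop
 endfacet
 facet normal 0.923 0.385 -0.017
  outer loop
   vertex 3.6 1.2 1.9
   vertex 2.3 4.4 3.7
   vertex 3.9 0.6 4.6
  endloop
 endfacet
 facet normal 0.896 0.429 -0.116
  outer loop
   vertex 3.6 1.2 1.9
   vertex 3.0 2.1 0.6
   vertex 2.3 4.4 3.7
  endloop
 endfacet
 facet normal -0.223 0.396 -0.891
  outer loop
   vertex 1.4 3.9 1.8
   vertex 2.6 3.0 1.1
   vertex 3.0 2.1 0.6
  endloop
 endfacet
 facet normal -0.271 0.356 -0.895
  outer loop
   vertex 1.4 3.9 1.8
   vertex 3.0 2.1 0.6
   vertex 0.7 0.6 0.7
  endloop
 endfacet
 facet normal -0.810 0.333 -0.483
  outer loop
   vertex 1.4 3.9 1.8
   vertex 0.7 0.6 0.7
   vertex 0.2 4.9 4.5
  endloop
 endfacet
 facet normal 0.111 0.947 -0.302
  outer loop
   vertex 1.4 3.9 1.8
   vertex 0.2 4.9 4.5
   vertex 2.3 4.4 3.7
  endloop
 endfacet
 facet normal 0.388 0.830 -0.402
  outer loop
   vertex 1.4 3.9 1.8
   vertex 2.3 4.4 3.7
   vertex 2.6 3.0 1.1
  endloop
 endfacet
 facet normal 0.085 0.096 0.992
  outer loop
   vertex 1.6 4.7 4.4
   vertex 0.2 4.9 4.5
   vertex 3.9 0.6 4.6
  endloop
 endfacet
 facet normal 0.115 0.949 -0.292
  outer loop
   vertex 1.6 4.7 4.4
   vertex 2.3 4.4 3.7
   vertex 0.2 4.9 4.5
  endloop
 endfacet
 facet normal 0.724 0.432 0.538
  outer loop
   vertex 1.6 4.7 4.4
   vertex 3.9 0.6 4.6
   vertex 2.3 4.4 3.7
  endloop
 endfacet
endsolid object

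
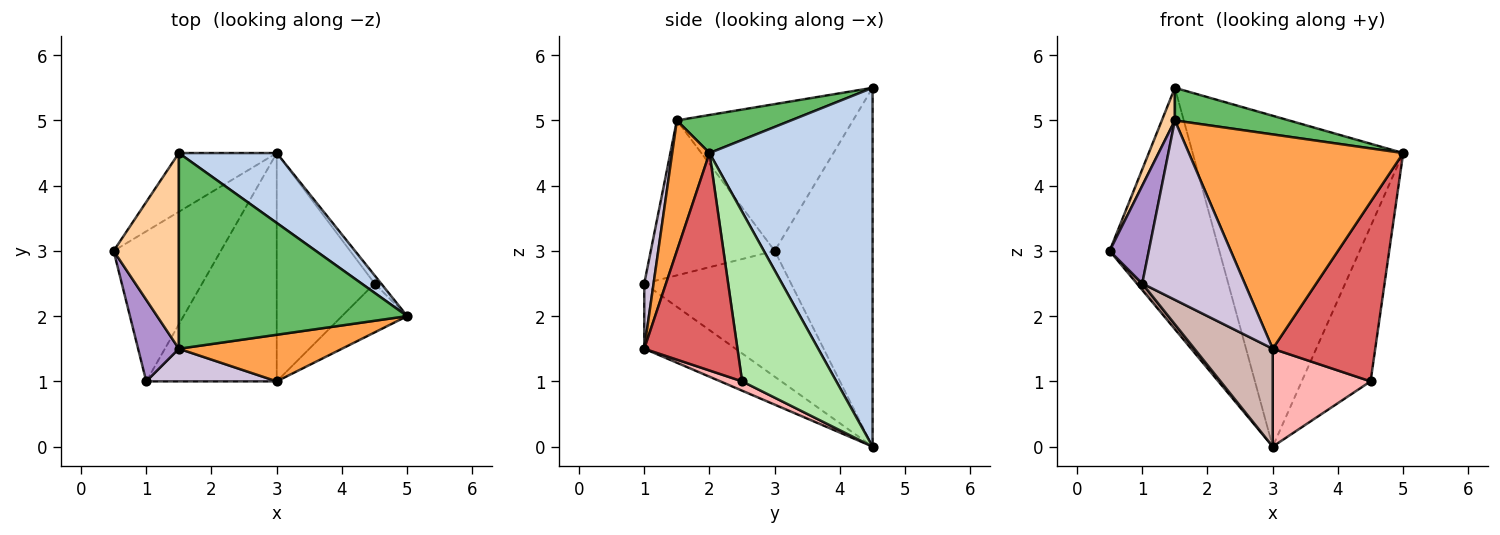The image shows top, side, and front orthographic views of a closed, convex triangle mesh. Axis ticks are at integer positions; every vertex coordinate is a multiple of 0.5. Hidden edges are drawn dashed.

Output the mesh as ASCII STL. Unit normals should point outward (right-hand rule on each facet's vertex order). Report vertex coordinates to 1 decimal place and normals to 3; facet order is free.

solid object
 facet normal -0.655 0.734 -0.179
  outer loop
   vertex 1.5 4.5 5.5
   vertex 3.0 4.5 0.0
   vertex 0.5 3.0 3.0
  endloop
 endfacet
 facet normal 0.604 0.780 0.165
  outer loop
   vertex 1.5 4.5 5.5
   vertex 5.0 2.0 4.5
   vertex 3.0 4.5 0.0
  endloop
 endfacet
 facet normal 0.168 -0.963 0.209
  outer loop
   vertex 1.5 1.5 5.0
   vertex 3.0 1.0 1.5
   vertex 5.0 2.0 4.5
  endloop
 endfacet
 facet normal -0.912 -0.068 0.405
  outer loop
   vertex 1.5 1.5 5.0
   vertex 1.5 4.5 5.5
   vertex 0.5 3.0 3.0
  endloop
 endfacet
 facet normal 0.162 -0.162 0.973
  outer loop
   vertex 1.5 1.5 5.0
   vertex 5.0 2.0 4.5
   vertex 1.5 4.5 5.5
  endloop
 endfacet
 facet normal 0.807 0.590 -0.031
  outer loop
   vertex 4.5 2.5 1.0
   vertex 3.0 4.5 0.0
   vertex 5.0 2.0 4.5
  endloop
 endfacet
 facet normal 0.659 -0.725 -0.198
  outer loop
   vertex 4.5 2.5 1.0
   vertex 5.0 2.0 4.5
   vertex 3.0 1.0 1.5
  endloop
 endfacet
 facet normal 0.087 -0.392 -0.916
  outer loop
   vertex 4.5 2.5 1.0
   vertex 3.0 1.0 1.5
   vertex 3.0 4.5 0.0
  endloop
 endfacet
 facet normal -0.925 -0.292 0.243
  outer loop
   vertex 1.0 1.0 2.5
   vertex 1.5 1.5 5.0
   vertex 0.5 3.0 3.0
  endloop
 endfacet
 facet normal 0.089 -0.980 0.178
  outer loop
   vertex 1.0 1.0 2.5
   vertex 3.0 1.0 1.5
   vertex 1.5 1.5 5.0
  endloop
 endfacet
 facet normal -0.761 -0.028 -0.648
  outer loop
   vertex 1.0 1.0 2.5
   vertex 0.5 3.0 3.0
   vertex 3.0 4.5 0.0
  endloop
 endfacet
 facet normal -0.418 -0.358 -0.835
  outer loop
   vertex 1.0 1.0 2.5
   vertex 3.0 4.5 0.0
   vertex 3.0 1.0 1.5
  endloop
 endfacet
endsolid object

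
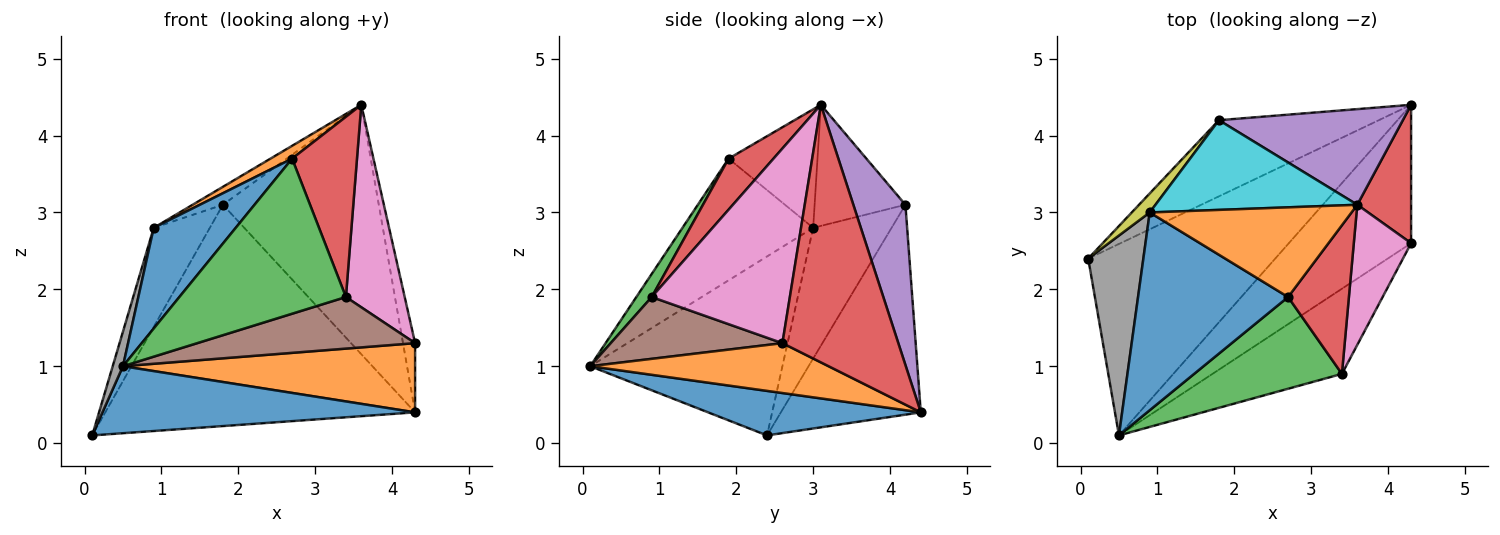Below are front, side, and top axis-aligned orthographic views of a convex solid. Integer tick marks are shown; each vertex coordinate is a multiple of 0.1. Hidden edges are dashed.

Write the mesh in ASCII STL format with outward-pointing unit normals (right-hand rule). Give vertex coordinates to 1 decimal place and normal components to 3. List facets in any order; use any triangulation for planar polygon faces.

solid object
 facet normal 0.219 -0.322 -0.921
  outer loop
   vertex 4.3 4.4 0.4
   vertex 0.5 0.1 1.0
   vertex 0.1 2.4 0.1
  endloop
 endfacet
 facet normal 0.343 -0.420 -0.840
  outer loop
   vertex 4.3 4.4 0.4
   vertex 4.3 2.6 1.3
   vertex 0.5 0.1 1.0
  endloop
 endfacet
 facet normal -0.393 0.870 -0.299
  outer loop
   vertex 4.3 4.4 0.4
   vertex 0.1 2.4 0.1
   vertex 1.8 4.2 3.1
  endloop
 endfacet
 facet normal 0.974 0.102 0.203
  outer loop
   vertex 4.3 4.4 0.4
   vertex 3.6 3.1 4.4
   vertex 4.3 2.6 1.3
  endloop
 endfacet
 facet normal 0.298 0.891 0.342
  outer loop
   vertex 4.3 4.4 0.4
   vertex 1.8 4.2 3.1
   vertex 3.6 3.1 4.4
  endloop
 endfacet
 facet normal 0.378 -0.480 -0.792
  outer loop
   vertex 3.4 0.9 1.9
   vertex 0.5 0.1 1.0
   vertex 4.3 2.6 1.3
  endloop
 endfacet
 facet normal 0.888 -0.378 0.262
  outer loop
   vertex 3.4 0.9 1.9
   vertex 4.3 2.6 1.3
   vertex 3.6 3.1 4.4
  endloop
 endfacet
 facet normal -0.954 -0.051 0.294
  outer loop
   vertex 0.9 3.0 2.8
   vertex 0.1 2.4 0.1
   vertex 0.5 0.1 1.0
  endloop
 endfacet
 facet normal -0.808 0.578 0.111
  outer loop
   vertex 0.9 3.0 2.8
   vertex 1.8 4.2 3.1
   vertex 0.1 2.4 0.1
  endloop
 endfacet
 facet normal -0.507 0.169 0.845
  outer loop
   vertex 0.9 3.0 2.8
   vertex 3.6 3.1 4.4
   vertex 1.8 4.2 3.1
  endloop
 endfacet
 facet normal -0.586 -0.368 0.722
  outer loop
   vertex 2.7 1.9 3.7
   vertex 0.9 3.0 2.8
   vertex 0.5 0.1 1.0
  endloop
 endfacet
 facet normal -0.503 -0.122 0.856
  outer loop
   vertex 2.7 1.9 3.7
   vertex 3.6 3.1 4.4
   vertex 0.9 3.0 2.8
  endloop
 endfacet
 facet normal 0.079 -0.858 0.507
  outer loop
   vertex 2.7 1.9 3.7
   vertex 0.5 0.1 1.0
   vertex 3.4 0.9 1.9
  endloop
 endfacet
 facet normal 0.471 -0.681 0.561
  outer loop
   vertex 2.7 1.9 3.7
   vertex 3.4 0.9 1.9
   vertex 3.6 3.1 4.4
  endloop
 endfacet
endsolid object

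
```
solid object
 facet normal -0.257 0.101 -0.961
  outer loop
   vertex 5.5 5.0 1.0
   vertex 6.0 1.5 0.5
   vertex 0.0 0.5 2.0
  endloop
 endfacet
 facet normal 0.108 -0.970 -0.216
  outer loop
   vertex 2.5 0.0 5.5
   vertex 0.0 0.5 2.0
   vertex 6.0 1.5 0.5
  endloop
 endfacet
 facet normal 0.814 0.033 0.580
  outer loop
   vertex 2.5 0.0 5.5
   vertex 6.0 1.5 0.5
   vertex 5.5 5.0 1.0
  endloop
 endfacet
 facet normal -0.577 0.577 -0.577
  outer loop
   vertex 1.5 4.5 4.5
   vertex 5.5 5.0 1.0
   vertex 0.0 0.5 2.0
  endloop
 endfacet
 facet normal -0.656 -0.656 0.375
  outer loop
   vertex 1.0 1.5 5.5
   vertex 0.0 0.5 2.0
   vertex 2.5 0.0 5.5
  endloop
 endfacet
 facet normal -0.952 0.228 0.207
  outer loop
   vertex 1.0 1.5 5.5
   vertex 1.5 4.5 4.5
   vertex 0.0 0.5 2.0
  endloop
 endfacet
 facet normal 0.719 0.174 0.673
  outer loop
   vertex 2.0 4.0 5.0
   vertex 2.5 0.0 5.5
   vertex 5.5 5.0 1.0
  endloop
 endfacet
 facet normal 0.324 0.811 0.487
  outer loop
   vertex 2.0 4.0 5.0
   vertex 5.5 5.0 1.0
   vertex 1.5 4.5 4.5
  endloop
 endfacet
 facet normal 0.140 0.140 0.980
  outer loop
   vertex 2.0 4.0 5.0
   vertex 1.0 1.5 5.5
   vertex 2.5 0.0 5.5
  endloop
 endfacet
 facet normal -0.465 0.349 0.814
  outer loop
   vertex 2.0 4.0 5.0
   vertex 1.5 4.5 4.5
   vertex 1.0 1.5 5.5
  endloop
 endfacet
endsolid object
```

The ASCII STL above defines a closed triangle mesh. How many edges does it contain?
15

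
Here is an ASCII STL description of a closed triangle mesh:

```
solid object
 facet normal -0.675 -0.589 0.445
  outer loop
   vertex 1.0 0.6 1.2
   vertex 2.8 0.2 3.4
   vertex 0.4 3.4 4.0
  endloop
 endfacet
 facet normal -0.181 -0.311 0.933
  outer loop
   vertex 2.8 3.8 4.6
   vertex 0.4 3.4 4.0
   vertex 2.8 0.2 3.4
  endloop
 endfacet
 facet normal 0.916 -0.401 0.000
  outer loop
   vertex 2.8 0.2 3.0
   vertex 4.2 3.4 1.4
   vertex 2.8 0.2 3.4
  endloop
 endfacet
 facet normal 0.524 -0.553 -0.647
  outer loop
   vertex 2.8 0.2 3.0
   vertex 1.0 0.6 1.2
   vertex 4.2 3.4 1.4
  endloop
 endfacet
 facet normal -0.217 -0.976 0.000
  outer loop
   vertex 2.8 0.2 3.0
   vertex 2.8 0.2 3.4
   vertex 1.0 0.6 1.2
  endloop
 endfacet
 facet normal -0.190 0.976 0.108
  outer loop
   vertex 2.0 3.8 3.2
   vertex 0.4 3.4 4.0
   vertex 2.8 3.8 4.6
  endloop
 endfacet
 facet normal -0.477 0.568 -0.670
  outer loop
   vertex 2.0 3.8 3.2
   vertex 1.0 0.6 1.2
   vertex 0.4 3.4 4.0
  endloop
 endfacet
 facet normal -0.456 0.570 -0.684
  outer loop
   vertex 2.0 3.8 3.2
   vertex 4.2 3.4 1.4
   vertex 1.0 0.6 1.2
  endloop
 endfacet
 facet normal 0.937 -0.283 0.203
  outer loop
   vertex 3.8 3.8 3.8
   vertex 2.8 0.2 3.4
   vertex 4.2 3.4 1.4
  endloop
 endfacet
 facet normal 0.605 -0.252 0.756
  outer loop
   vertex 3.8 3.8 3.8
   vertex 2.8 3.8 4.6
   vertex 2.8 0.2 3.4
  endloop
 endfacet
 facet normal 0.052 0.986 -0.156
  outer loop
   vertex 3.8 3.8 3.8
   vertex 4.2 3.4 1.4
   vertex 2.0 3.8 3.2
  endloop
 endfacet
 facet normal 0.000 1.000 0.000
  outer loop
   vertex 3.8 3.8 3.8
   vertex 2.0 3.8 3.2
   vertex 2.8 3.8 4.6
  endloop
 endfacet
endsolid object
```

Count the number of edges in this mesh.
18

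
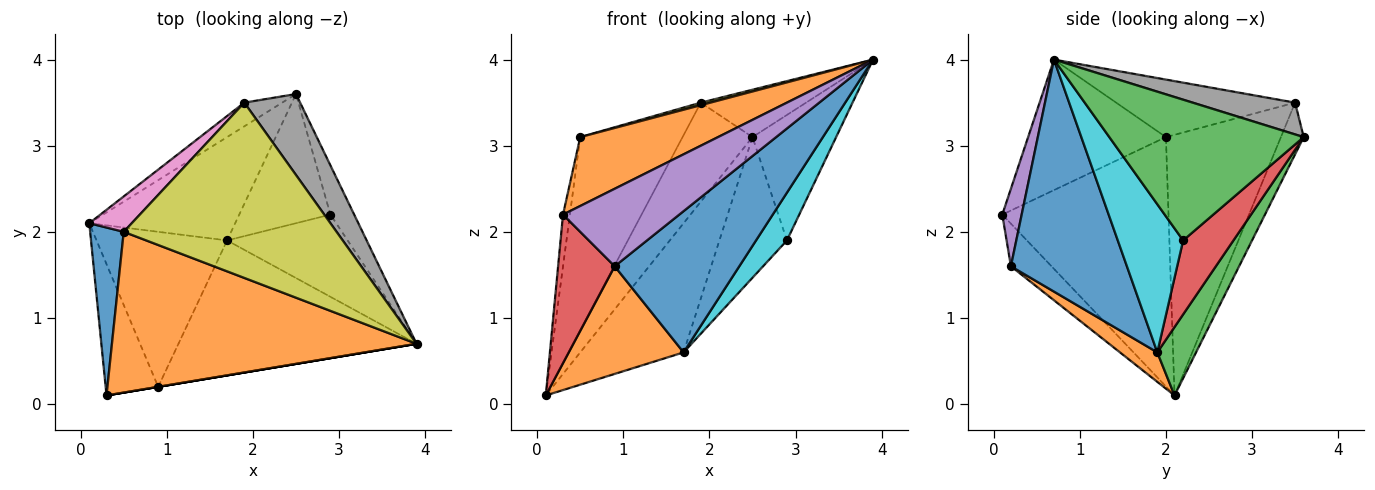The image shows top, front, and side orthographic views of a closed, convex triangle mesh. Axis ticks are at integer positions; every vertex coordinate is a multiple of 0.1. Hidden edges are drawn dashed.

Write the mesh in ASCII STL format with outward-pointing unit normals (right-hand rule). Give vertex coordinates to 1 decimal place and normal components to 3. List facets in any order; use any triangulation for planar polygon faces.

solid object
 facet normal -0.990 0.041 0.133
  outer loop
   vertex 0.5 2.0 3.1
   vertex 0.1 2.1 0.1
   vertex 0.3 0.1 2.2
  endloop
 endfacet
 facet normal -0.367 -0.367 0.855
  outer loop
   vertex 0.5 2.0 3.1
   vertex 0.3 0.1 2.2
   vertex 3.9 0.7 4.0
  endloop
 endfacet
 facet normal 0.908 0.391 -0.153
  outer loop
   vertex 2.9 2.2 1.9
   vertex 2.5 3.6 3.1
   vertex 3.9 0.7 4.0
  endloop
 endfacet
 facet normal -0.473 -0.660 -0.583
  outer loop
   vertex 0.9 0.2 1.6
   vertex 0.3 0.1 2.2
   vertex 0.1 2.1 0.1
  endloop
 endfacet
 facet normal 0.164 -0.986 0.000
  outer loop
   vertex 0.9 0.2 1.6
   vertex 3.9 0.7 4.0
   vertex 0.3 0.1 2.2
  endloop
 endfacet
 facet normal -0.302 0.927 -0.222
  outer loop
   vertex 1.9 3.5 3.5
   vertex 2.5 3.6 3.1
   vertex 0.1 2.1 0.1
  endloop
 endfacet
 facet normal -0.742 0.660 0.121
  outer loop
   vertex 1.9 3.5 3.5
   vertex 0.1 2.1 0.1
   vertex 0.5 2.0 3.1
  endloop
 endfacet
 facet normal 0.441 0.453 0.775
  outer loop
   vertex 1.9 3.5 3.5
   vertex 3.9 0.7 4.0
   vertex 2.5 3.6 3.1
  endloop
 endfacet
 facet normal -0.261 -0.014 0.965
  outer loop
   vertex 1.9 3.5 3.5
   vertex 0.5 2.0 3.1
   vertex 3.9 0.7 4.0
  endloop
 endfacet
 facet normal 0.728 -0.344 -0.593
  outer loop
   vertex 1.7 1.9 0.6
   vertex 2.9 2.2 1.9
   vertex 3.9 0.7 4.0
  endloop
 endfacet
 facet normal 0.558 -0.600 -0.573
  outer loop
   vertex 1.7 1.9 0.6
   vertex 3.9 0.7 4.0
   vertex 0.9 0.2 1.6
  endloop
 endfacet
 facet normal 0.182 -0.561 -0.808
  outer loop
   vertex 1.7 1.9 0.6
   vertex 0.9 0.2 1.6
   vertex 0.1 2.1 0.1
  endloop
 endfacet
 facet normal 0.281 0.749 -0.600
  outer loop
   vertex 1.7 1.9 0.6
   vertex 0.1 2.1 0.1
   vertex 2.5 3.6 3.1
  endloop
 endfacet
 facet normal 0.481 0.646 -0.593
  outer loop
   vertex 1.7 1.9 0.6
   vertex 2.5 3.6 3.1
   vertex 2.9 2.2 1.9
  endloop
 endfacet
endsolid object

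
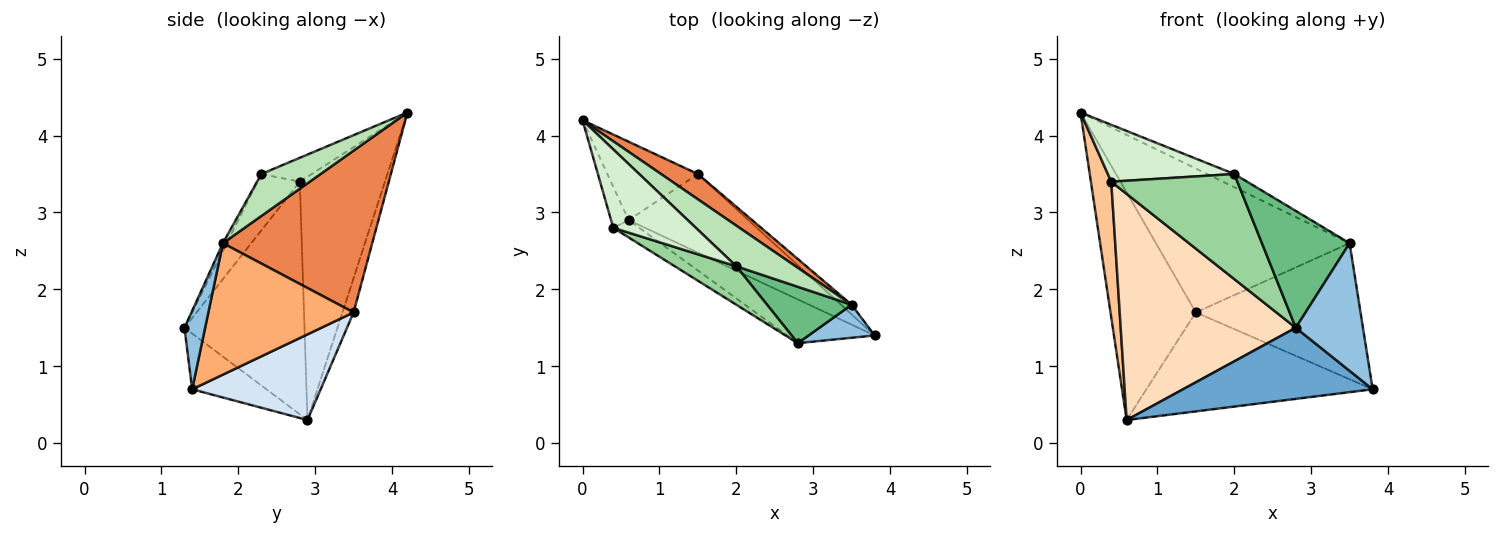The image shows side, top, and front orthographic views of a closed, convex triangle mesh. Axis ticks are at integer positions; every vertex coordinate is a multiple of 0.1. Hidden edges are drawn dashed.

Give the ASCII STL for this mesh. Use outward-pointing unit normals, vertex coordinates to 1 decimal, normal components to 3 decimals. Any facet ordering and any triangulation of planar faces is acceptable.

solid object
 facet normal -0.317 -0.808 -0.497
  outer loop
   vertex 2.8 1.3 1.5
   vertex 0.6 2.9 0.3
   vertex 3.8 1.4 0.7
  endloop
 endfacet
 facet normal 0.285 -0.928 0.240
  outer loop
   vertex 3.5 1.8 2.6
   vertex 2.8 1.3 1.5
   vertex 3.8 1.4 0.7
  endloop
 endfacet
 facet normal -0.123 0.938 -0.323
  outer loop
   vertex 1.5 3.5 1.7
   vertex 0.6 2.9 0.3
   vertex 0.0 4.2 4.3
  endloop
 endfacet
 facet normal 0.406 0.716 -0.568
  outer loop
   vertex 1.5 3.5 1.7
   vertex 3.8 1.4 0.7
   vertex 0.6 2.9 0.3
  endloop
 endfacet
 facet normal 0.605 0.784 0.138
  outer loop
   vertex 1.5 3.5 1.7
   vertex 0.0 4.2 4.3
   vertex 3.5 1.8 2.6
  endloop
 endfacet
 facet normal 0.661 0.749 -0.053
  outer loop
   vertex 1.5 3.5 1.7
   vertex 3.5 1.8 2.6
   vertex 3.8 1.4 0.7
  endloop
 endfacet
 facet normal -0.970 -0.232 -0.070
  outer loop
   vertex 0.4 2.8 3.4
   vertex 0.0 4.2 4.3
   vertex 0.6 2.9 0.3
  endloop
 endfacet
 facet normal -0.564 -0.823 -0.063
  outer loop
   vertex 0.4 2.8 3.4
   vertex 0.6 2.9 0.3
   vertex 2.8 1.3 1.5
  endloop
 endfacet
 facet normal -0.039 -0.900 0.434
  outer loop
   vertex 2.0 2.3 3.5
   vertex 2.8 1.3 1.5
   vertex 3.5 1.8 2.6
  endloop
 endfacet
 facet normal -0.300 -0.896 0.328
  outer loop
   vertex 2.0 2.3 3.5
   vertex 0.4 2.8 3.4
   vertex 2.8 1.3 1.5
  endloop
 endfacet
 facet normal 0.559 0.256 0.789
  outer loop
   vertex 2.0 2.3 3.5
   vertex 3.5 1.8 2.6
   vertex 0.0 4.2 4.3
  endloop
 endfacet
 facet normal -0.228 -0.572 0.788
  outer loop
   vertex 2.0 2.3 3.5
   vertex 0.0 4.2 4.3
   vertex 0.4 2.8 3.4
  endloop
 endfacet
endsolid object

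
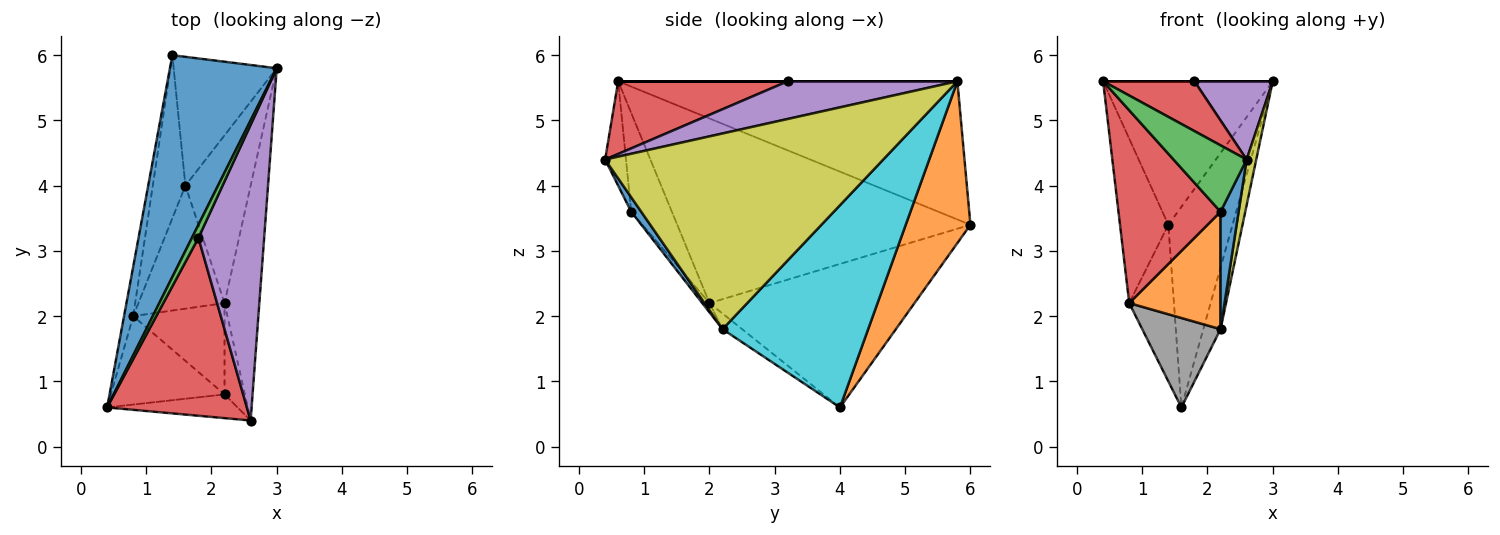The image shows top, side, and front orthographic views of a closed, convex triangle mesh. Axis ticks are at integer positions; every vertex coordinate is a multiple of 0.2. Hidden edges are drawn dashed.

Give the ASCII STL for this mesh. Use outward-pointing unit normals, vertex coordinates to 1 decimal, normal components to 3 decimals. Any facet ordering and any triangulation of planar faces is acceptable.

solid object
 facet normal -0.736 0.368 0.569
  outer loop
   vertex 1.4 6.0 3.4
   vertex 0.4 0.6 5.6
   vertex 3.0 5.8 5.6
  endloop
 endfacet
 facet normal 0.647 0.642 -0.412
  outer loop
   vertex 1.4 6.0 3.4
   vertex 3.0 5.8 5.6
   vertex 1.6 4.0 0.6
  endloop
 endfacet
 facet normal 0.000 0.000 1.000
  outer loop
   vertex 1.8 3.2 5.6
   vertex 3.0 5.8 5.6
   vertex 0.4 0.6 5.6
  endloop
 endfacet
 facet normal 0.448 -0.241 0.861
  outer loop
   vertex 1.8 3.2 5.6
   vertex 0.4 0.6 5.6
   vertex 2.6 0.4 4.4
  endloop
 endfacet
 facet normal 0.485 -0.224 0.845
  outer loop
   vertex 1.8 3.2 5.6
   vertex 2.6 0.4 4.4
   vertex 3.0 5.8 5.6
  endloop
 endfacet
 facet normal -0.985 0.163 -0.049
  outer loop
   vertex 0.8 2.0 2.2
   vertex 0.4 0.6 5.6
   vertex 1.4 6.0 3.4
  endloop
 endfacet
 facet normal -0.954 0.208 -0.217
  outer loop
   vertex 0.8 2.0 2.2
   vertex 1.4 6.0 3.4
   vertex 1.6 4.0 0.6
  endloop
 endfacet
 facet normal -0.145 -0.582 -0.800
  outer loop
   vertex 2.2 2.2 1.8
   vertex 0.8 2.0 2.2
   vertex 1.6 4.0 0.6
  endloop
 endfacet
 facet normal 0.984 -0.034 -0.175
  outer loop
   vertex 2.2 2.2 1.8
   vertex 3.0 5.8 5.6
   vertex 2.6 0.4 4.4
  endloop
 endfacet
 facet normal 0.946 0.112 -0.305
  outer loop
   vertex 2.2 2.2 1.8
   vertex 1.6 4.0 0.6
   vertex 3.0 5.8 5.6
  endloop
 endfacet
 facet normal 0.402 -0.723 -0.562
  outer loop
   vertex 2.2 0.8 3.6
   vertex 2.2 2.2 1.8
   vertex 2.6 0.4 4.4
  endloop
 endfacet
 facet normal -0.063 -0.788 -0.613
  outer loop
   vertex 2.2 0.8 3.6
   vertex 0.8 2.0 2.2
   vertex 2.2 2.2 1.8
  endloop
 endfacet
 facet normal -0.260 -0.909 -0.325
  outer loop
   vertex 2.2 0.8 3.6
   vertex 2.6 0.4 4.4
   vertex 0.4 0.6 5.6
  endloop
 endfacet
 facet normal -0.341 -0.855 -0.392
  outer loop
   vertex 2.2 0.8 3.6
   vertex 0.4 0.6 5.6
   vertex 0.8 2.0 2.2
  endloop
 endfacet
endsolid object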